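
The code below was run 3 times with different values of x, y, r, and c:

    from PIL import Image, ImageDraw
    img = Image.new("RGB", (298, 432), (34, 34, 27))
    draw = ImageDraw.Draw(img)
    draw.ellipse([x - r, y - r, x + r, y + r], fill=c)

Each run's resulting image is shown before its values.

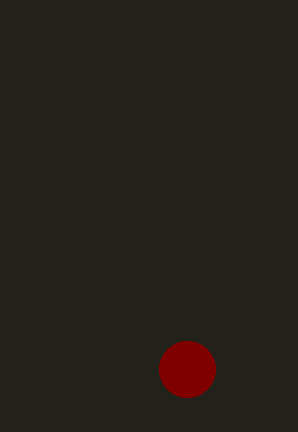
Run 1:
x = 187, y = 369, r = 28, c = 'maroon'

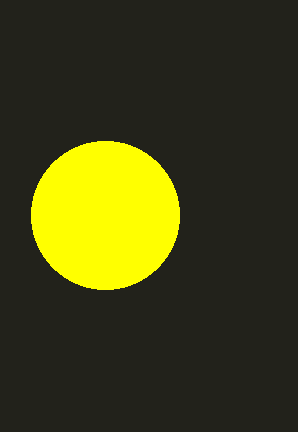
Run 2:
x = 105; y = 215; r = 74; c = 'yellow'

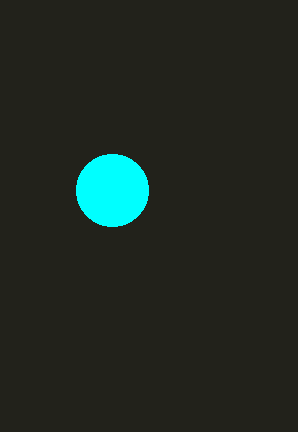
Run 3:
x = 112; y = 190; r = 36; c = 'cyan'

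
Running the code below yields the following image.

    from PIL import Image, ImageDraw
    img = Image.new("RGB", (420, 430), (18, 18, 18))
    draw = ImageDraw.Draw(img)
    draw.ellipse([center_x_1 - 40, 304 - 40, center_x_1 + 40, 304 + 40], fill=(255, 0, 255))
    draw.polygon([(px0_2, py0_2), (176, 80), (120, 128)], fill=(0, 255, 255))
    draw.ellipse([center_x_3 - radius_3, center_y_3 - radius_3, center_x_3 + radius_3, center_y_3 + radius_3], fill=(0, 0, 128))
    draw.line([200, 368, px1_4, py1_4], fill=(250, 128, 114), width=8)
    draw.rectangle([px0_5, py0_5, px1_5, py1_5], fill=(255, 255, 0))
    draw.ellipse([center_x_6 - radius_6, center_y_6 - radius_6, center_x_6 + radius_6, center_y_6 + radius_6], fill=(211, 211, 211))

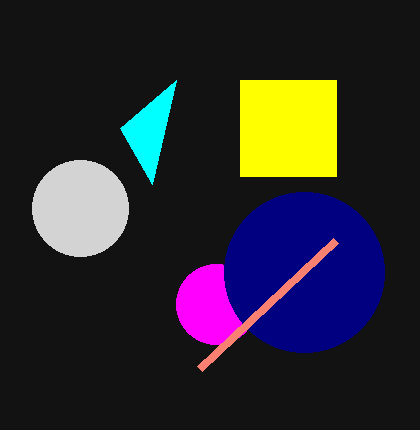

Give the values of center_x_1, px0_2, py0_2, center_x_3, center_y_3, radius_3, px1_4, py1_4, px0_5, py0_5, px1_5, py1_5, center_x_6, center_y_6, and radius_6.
center_x_1 = 216; px0_2 = 152; py0_2 = 184; center_x_3 = 304; center_y_3 = 272; radius_3 = 80; px1_4 = 336; py1_4 = 240; px0_5 = 240; py0_5 = 80; px1_5 = 336; py1_5 = 176; center_x_6 = 80; center_y_6 = 208; radius_6 = 48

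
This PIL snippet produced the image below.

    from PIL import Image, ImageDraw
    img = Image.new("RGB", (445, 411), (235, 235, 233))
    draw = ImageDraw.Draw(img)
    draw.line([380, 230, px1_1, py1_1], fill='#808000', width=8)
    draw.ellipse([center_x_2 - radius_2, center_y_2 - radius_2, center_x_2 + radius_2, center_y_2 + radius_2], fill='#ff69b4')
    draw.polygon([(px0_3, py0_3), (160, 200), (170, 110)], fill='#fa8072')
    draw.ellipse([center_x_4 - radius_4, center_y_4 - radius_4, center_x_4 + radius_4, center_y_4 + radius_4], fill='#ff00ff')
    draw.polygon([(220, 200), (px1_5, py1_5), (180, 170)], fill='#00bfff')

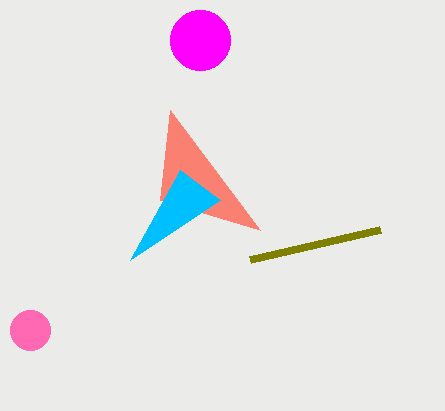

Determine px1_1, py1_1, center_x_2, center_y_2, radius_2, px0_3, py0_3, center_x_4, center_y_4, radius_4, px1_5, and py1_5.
px1_1 = 250
py1_1 = 260
center_x_2 = 30
center_y_2 = 330
radius_2 = 20
px0_3 = 260
py0_3 = 230
center_x_4 = 200
center_y_4 = 40
radius_4 = 30
px1_5 = 130
py1_5 = 260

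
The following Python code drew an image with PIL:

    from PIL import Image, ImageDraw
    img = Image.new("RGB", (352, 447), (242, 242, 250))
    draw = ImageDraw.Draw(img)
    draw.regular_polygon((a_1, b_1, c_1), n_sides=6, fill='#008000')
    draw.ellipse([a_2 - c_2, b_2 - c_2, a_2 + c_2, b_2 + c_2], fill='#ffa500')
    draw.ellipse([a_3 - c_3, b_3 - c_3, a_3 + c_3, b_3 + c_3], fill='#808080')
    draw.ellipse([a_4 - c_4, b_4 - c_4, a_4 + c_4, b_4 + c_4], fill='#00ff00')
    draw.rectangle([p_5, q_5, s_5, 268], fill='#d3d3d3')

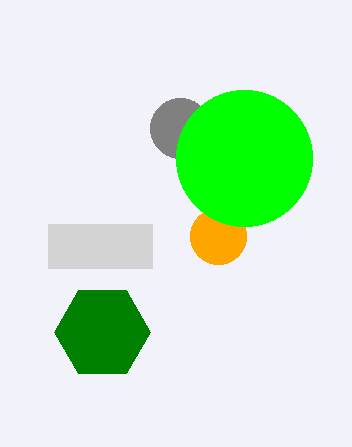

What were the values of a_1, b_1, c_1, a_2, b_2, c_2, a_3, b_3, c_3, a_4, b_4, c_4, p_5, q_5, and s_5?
a_1 = 102; b_1 = 332; c_1 = 48; a_2 = 218; b_2 = 236; c_2 = 28; a_3 = 180; b_3 = 128; c_3 = 30; a_4 = 244; b_4 = 158; c_4 = 68; p_5 = 48; q_5 = 224; s_5 = 152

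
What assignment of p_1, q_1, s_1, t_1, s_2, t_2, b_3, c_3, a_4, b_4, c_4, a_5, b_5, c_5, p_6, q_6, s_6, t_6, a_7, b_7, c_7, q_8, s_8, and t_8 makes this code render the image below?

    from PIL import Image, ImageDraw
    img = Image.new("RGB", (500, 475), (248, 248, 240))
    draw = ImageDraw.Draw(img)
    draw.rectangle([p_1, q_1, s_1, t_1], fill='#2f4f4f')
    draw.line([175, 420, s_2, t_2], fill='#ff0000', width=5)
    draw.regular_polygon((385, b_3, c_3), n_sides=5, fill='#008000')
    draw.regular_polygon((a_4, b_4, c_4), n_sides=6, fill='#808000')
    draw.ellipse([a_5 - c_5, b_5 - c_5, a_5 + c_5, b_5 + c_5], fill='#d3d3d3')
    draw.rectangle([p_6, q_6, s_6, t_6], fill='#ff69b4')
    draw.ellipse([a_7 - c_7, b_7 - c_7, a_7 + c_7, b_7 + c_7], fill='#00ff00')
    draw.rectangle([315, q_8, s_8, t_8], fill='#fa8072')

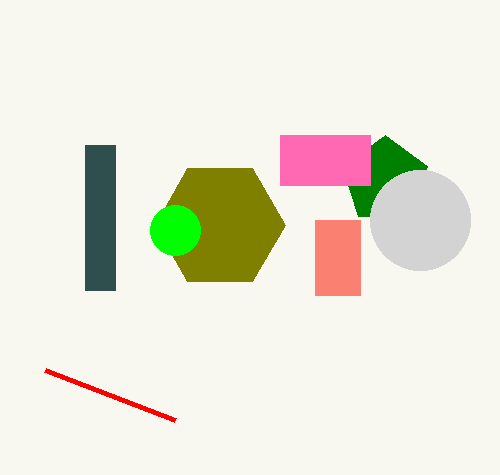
p_1 = 85; q_1 = 145; s_1 = 115; t_1 = 290; s_2 = 45; t_2 = 370; b_3 = 180; c_3 = 45; a_4 = 220; b_4 = 225; c_4 = 65; a_5 = 420; b_5 = 220; c_5 = 50; p_6 = 280; q_6 = 135; s_6 = 370; t_6 = 185; a_7 = 175; b_7 = 230; c_7 = 25; q_8 = 220; s_8 = 360; t_8 = 295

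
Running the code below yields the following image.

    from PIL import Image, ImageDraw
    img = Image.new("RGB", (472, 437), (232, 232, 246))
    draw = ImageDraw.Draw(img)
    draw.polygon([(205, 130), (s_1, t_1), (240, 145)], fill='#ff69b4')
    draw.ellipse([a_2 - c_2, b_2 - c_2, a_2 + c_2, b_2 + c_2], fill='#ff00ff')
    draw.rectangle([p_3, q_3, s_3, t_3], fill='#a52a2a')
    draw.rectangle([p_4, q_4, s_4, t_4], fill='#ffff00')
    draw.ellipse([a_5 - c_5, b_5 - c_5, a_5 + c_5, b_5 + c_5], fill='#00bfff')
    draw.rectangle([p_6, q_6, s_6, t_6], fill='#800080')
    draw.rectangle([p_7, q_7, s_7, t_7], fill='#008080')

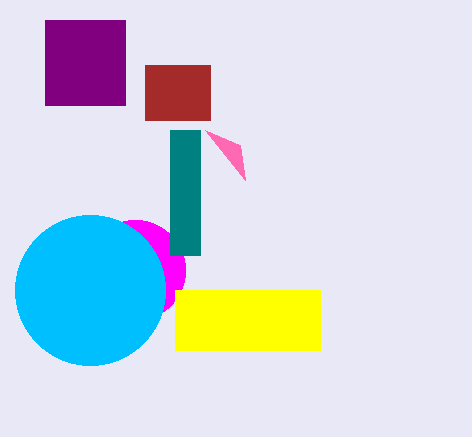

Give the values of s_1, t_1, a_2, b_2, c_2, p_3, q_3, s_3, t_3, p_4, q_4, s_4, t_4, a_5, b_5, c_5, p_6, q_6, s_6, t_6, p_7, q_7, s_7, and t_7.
s_1 = 245; t_1 = 180; a_2 = 135; b_2 = 270; c_2 = 50; p_3 = 145; q_3 = 65; s_3 = 210; t_3 = 120; p_4 = 175; q_4 = 290; s_4 = 320; t_4 = 350; a_5 = 90; b_5 = 290; c_5 = 75; p_6 = 45; q_6 = 20; s_6 = 125; t_6 = 105; p_7 = 170; q_7 = 130; s_7 = 200; t_7 = 255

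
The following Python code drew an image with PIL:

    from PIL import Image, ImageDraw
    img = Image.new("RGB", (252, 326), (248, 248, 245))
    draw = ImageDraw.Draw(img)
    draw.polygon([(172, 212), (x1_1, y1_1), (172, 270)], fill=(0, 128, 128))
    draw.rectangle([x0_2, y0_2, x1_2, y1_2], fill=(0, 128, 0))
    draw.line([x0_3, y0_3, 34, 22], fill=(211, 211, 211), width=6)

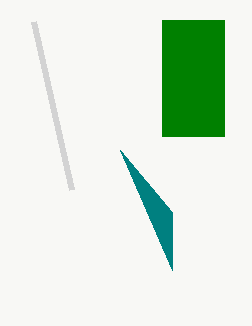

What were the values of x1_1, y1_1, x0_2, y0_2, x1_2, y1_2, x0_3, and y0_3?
x1_1 = 120, y1_1 = 150, x0_2 = 162, y0_2 = 20, x1_2 = 224, y1_2 = 136, x0_3 = 72, y0_3 = 190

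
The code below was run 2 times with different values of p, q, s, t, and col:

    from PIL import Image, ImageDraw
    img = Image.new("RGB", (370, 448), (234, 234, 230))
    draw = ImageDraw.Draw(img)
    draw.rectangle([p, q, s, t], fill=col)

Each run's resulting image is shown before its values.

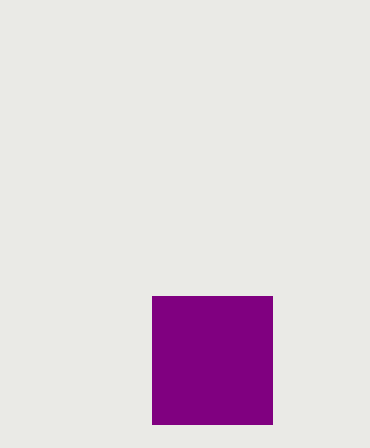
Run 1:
p = 152; q = 296; s = 272; t = 424; col = 'purple'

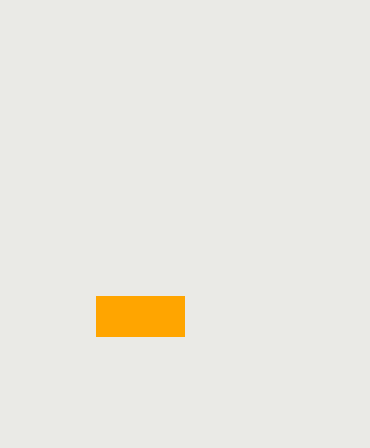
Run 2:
p = 96
q = 296
s = 184
t = 336
col = 'orange'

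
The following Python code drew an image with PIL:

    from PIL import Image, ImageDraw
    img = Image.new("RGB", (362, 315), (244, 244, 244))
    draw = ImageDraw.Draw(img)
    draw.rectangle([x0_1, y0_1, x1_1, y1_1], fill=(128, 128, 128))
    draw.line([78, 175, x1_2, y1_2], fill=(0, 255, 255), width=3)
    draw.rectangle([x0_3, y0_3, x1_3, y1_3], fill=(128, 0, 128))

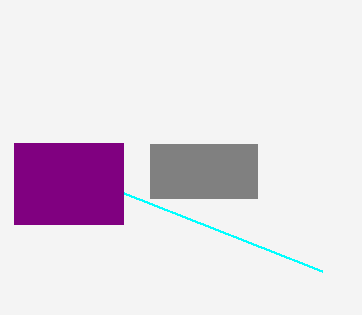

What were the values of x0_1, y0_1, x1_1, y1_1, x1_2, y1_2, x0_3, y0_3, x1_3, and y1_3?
x0_1 = 150; y0_1 = 144; x1_1 = 257; y1_1 = 198; x1_2 = 322; y1_2 = 271; x0_3 = 14; y0_3 = 143; x1_3 = 123; y1_3 = 224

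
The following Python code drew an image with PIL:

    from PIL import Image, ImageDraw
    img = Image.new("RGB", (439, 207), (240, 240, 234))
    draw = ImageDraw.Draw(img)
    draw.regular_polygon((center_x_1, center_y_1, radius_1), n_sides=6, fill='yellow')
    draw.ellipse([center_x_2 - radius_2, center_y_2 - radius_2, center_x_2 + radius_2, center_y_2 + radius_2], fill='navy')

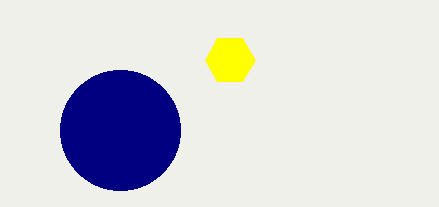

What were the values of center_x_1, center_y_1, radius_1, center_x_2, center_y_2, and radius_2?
center_x_1 = 230
center_y_1 = 60
radius_1 = 25
center_x_2 = 120
center_y_2 = 130
radius_2 = 60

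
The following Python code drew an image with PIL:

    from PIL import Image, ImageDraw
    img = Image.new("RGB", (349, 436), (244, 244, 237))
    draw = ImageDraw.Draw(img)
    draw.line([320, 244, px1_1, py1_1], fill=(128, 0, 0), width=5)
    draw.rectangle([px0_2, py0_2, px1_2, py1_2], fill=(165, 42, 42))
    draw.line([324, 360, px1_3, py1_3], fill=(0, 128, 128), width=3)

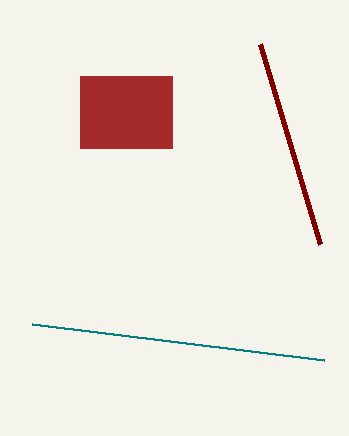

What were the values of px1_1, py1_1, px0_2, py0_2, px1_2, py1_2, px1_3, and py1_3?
px1_1 = 260
py1_1 = 44
px0_2 = 80
py0_2 = 76
px1_2 = 172
py1_2 = 148
px1_3 = 32
py1_3 = 324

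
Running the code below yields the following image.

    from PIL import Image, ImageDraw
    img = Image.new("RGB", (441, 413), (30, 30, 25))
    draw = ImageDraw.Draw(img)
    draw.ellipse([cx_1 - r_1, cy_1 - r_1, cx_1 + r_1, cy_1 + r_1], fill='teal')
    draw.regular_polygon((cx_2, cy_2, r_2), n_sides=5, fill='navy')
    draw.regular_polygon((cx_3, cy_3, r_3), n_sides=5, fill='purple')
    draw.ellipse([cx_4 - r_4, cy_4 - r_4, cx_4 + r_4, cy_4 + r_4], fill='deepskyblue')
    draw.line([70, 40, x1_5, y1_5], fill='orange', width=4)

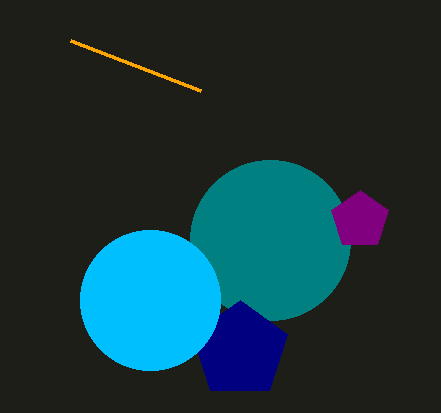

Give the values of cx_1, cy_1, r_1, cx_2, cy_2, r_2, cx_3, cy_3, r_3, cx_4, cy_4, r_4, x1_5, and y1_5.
cx_1 = 270
cy_1 = 240
r_1 = 80
cx_2 = 240
cy_2 = 350
r_2 = 50
cx_3 = 360
cy_3 = 220
r_3 = 30
cx_4 = 150
cy_4 = 300
r_4 = 70
x1_5 = 200
y1_5 = 90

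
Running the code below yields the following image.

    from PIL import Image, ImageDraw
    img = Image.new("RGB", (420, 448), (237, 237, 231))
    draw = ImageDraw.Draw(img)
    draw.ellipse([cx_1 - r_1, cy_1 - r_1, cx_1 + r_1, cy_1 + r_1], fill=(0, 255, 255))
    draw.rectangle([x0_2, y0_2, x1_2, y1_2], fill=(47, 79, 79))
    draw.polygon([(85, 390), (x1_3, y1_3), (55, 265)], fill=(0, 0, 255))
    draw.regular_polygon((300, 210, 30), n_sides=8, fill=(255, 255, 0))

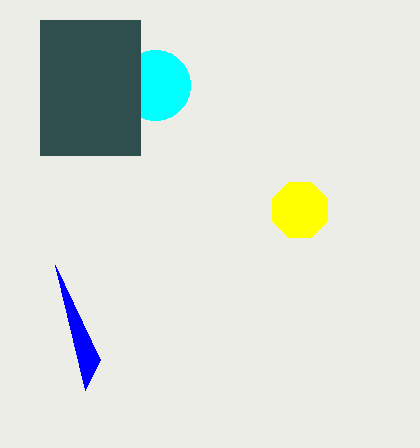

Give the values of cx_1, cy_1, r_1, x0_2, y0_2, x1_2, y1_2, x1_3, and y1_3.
cx_1 = 155
cy_1 = 85
r_1 = 35
x0_2 = 40
y0_2 = 20
x1_2 = 140
y1_2 = 155
x1_3 = 100
y1_3 = 360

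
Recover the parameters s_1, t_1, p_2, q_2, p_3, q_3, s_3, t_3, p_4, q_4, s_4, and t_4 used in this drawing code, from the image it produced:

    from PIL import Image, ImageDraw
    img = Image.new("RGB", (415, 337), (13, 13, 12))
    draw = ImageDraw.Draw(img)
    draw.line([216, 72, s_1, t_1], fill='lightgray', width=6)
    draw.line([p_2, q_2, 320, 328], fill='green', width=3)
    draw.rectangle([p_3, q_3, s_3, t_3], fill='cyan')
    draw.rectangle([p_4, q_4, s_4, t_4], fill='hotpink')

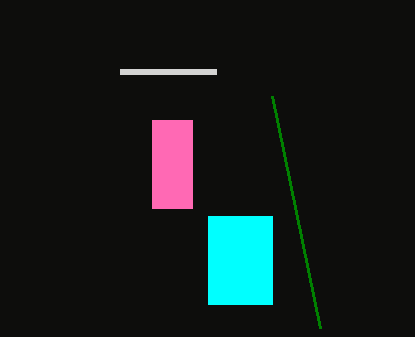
s_1 = 120
t_1 = 72
p_2 = 272
q_2 = 96
p_3 = 208
q_3 = 216
s_3 = 272
t_3 = 304
p_4 = 152
q_4 = 120
s_4 = 192
t_4 = 208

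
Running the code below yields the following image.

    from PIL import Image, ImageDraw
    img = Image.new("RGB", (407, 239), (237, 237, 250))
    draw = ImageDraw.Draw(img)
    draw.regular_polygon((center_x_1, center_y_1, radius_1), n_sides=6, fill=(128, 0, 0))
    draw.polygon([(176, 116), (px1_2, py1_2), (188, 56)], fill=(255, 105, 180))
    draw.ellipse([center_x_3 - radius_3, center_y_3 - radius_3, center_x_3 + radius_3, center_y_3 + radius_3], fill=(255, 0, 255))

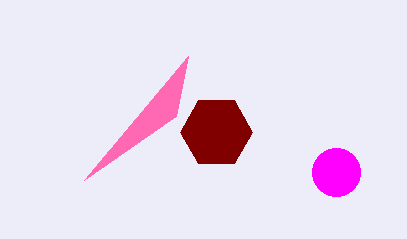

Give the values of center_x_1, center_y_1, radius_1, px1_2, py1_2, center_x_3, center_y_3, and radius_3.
center_x_1 = 216; center_y_1 = 132; radius_1 = 36; px1_2 = 84; py1_2 = 180; center_x_3 = 336; center_y_3 = 172; radius_3 = 24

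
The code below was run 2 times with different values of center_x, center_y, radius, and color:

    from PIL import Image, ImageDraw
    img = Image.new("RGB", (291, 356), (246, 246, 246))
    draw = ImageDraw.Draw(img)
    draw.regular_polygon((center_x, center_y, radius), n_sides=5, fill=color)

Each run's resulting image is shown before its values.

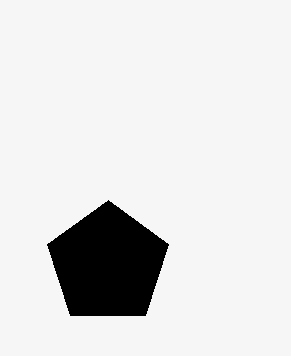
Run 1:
center_x = 108
center_y = 264
radius = 64
color = 'black'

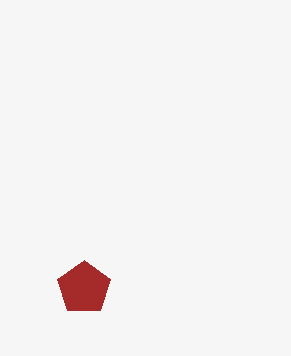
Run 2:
center_x = 84; center_y = 288; radius = 28; color = 'brown'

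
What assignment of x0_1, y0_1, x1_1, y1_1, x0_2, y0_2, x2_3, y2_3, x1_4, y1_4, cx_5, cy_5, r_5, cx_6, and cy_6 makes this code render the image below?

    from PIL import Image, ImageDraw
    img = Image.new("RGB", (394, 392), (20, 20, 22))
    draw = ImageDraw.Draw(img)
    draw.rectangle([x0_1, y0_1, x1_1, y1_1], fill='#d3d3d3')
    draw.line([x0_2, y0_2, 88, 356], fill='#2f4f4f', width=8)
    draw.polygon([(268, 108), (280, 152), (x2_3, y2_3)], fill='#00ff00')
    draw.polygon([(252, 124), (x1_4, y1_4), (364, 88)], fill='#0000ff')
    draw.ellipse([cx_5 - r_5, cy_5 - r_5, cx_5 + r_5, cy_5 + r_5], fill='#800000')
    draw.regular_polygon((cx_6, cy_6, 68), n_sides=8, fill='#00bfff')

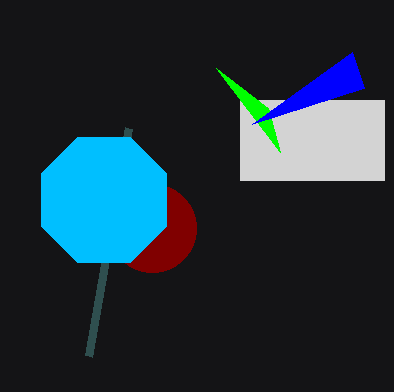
x0_1 = 240; y0_1 = 100; x1_1 = 384; y1_1 = 180; x0_2 = 128; y0_2 = 128; x2_3 = 216; y2_3 = 68; x1_4 = 352; y1_4 = 52; cx_5 = 152; cy_5 = 228; r_5 = 44; cx_6 = 104; cy_6 = 200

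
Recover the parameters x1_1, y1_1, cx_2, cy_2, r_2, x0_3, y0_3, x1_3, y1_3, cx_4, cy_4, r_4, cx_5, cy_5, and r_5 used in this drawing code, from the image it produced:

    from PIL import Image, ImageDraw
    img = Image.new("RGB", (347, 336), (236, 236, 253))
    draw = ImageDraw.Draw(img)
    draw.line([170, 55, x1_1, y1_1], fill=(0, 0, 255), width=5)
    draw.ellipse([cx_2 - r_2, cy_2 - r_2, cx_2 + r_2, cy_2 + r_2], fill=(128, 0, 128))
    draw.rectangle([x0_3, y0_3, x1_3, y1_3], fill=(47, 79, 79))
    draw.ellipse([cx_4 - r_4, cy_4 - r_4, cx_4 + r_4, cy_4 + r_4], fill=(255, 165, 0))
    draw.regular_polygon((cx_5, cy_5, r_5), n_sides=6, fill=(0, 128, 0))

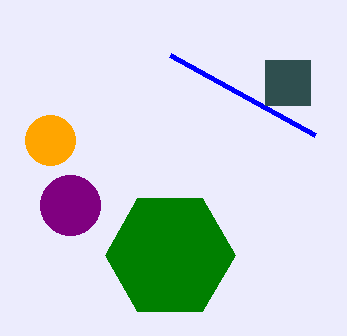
x1_1 = 315; y1_1 = 135; cx_2 = 70; cy_2 = 205; r_2 = 30; x0_3 = 265; y0_3 = 60; x1_3 = 310; y1_3 = 105; cx_4 = 50; cy_4 = 140; r_4 = 25; cx_5 = 170; cy_5 = 255; r_5 = 65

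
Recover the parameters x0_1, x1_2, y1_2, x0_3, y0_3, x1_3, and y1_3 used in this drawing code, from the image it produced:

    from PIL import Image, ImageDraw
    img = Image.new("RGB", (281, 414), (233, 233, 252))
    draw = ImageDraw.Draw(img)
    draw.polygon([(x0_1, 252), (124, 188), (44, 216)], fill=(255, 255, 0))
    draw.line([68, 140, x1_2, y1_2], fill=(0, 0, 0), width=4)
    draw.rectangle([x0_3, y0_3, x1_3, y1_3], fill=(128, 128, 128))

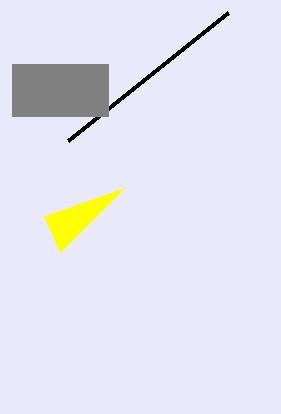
x0_1 = 60
x1_2 = 228
y1_2 = 12
x0_3 = 12
y0_3 = 64
x1_3 = 108
y1_3 = 116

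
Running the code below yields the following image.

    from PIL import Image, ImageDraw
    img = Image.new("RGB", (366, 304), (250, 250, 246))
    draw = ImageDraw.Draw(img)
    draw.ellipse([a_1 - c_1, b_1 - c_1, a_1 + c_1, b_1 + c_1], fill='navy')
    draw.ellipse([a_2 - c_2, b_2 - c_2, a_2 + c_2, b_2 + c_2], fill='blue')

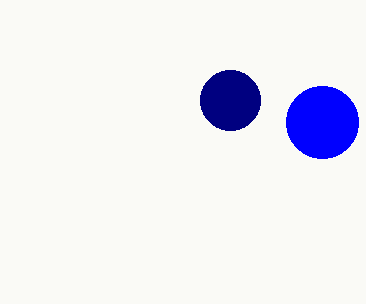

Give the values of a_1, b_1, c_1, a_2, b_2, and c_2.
a_1 = 230; b_1 = 100; c_1 = 30; a_2 = 322; b_2 = 122; c_2 = 36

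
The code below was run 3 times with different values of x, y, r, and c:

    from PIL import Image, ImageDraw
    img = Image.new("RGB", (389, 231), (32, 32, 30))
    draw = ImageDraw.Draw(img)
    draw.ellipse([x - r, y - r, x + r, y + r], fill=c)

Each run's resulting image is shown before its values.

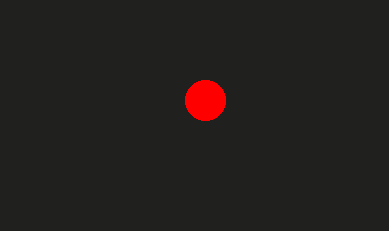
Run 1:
x = 205; y = 100; r = 20; c = 'red'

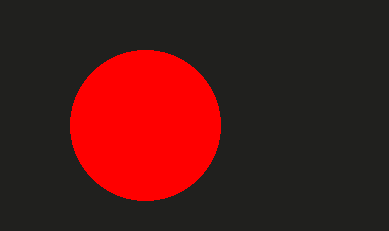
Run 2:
x = 145, y = 125, r = 75, c = 'red'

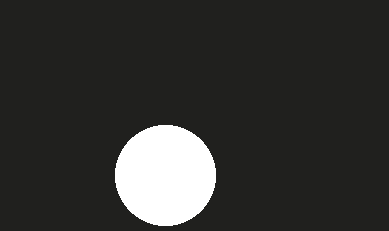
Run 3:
x = 165
y = 175
r = 50
c = 'white'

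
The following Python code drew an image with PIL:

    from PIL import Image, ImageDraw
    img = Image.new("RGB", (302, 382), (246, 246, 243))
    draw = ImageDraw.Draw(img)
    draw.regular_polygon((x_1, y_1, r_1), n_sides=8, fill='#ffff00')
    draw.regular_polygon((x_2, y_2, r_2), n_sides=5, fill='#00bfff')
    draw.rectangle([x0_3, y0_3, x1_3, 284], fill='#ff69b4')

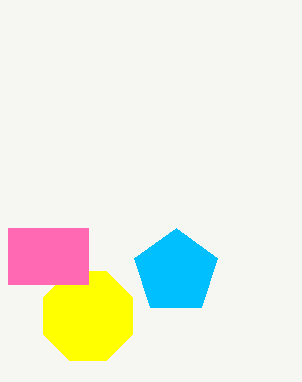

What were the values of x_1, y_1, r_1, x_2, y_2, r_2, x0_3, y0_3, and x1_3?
x_1 = 88; y_1 = 316; r_1 = 48; x_2 = 176; y_2 = 272; r_2 = 44; x0_3 = 8; y0_3 = 228; x1_3 = 88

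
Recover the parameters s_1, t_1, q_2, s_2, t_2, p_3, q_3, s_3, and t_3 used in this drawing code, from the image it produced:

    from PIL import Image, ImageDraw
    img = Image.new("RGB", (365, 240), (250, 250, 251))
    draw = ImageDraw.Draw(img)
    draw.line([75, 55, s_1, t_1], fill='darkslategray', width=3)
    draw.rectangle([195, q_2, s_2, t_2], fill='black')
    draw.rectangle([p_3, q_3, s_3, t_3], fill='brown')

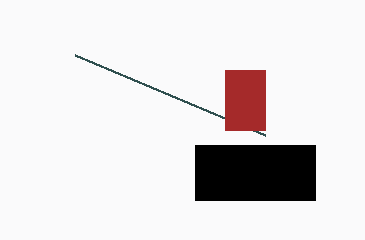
s_1 = 265
t_1 = 135
q_2 = 145
s_2 = 315
t_2 = 200
p_3 = 225
q_3 = 70
s_3 = 265
t_3 = 130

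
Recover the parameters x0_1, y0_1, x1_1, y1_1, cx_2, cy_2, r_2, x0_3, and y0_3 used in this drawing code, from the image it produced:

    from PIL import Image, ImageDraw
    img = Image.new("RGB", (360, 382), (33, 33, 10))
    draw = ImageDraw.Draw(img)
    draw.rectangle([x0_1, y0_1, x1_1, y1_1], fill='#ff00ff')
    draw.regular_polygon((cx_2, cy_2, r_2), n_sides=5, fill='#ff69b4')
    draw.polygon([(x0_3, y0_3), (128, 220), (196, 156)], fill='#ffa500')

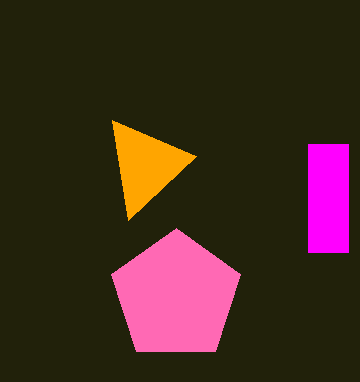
x0_1 = 308, y0_1 = 144, x1_1 = 348, y1_1 = 252, cx_2 = 176, cy_2 = 296, r_2 = 68, x0_3 = 112, y0_3 = 120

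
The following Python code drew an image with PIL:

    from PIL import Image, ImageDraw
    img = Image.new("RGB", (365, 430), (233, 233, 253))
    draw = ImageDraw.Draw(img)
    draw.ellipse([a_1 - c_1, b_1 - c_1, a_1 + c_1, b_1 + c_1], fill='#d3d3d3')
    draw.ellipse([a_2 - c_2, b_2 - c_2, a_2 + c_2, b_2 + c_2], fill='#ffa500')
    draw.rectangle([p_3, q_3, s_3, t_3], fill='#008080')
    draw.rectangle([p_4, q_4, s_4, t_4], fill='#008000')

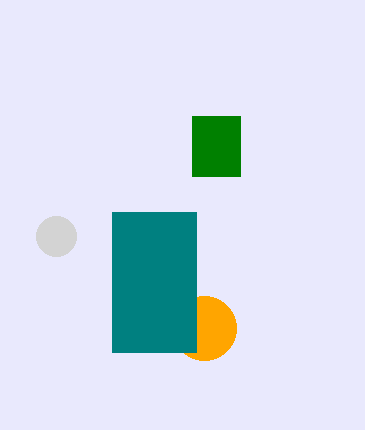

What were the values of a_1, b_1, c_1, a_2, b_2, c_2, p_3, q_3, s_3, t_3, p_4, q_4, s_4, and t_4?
a_1 = 56; b_1 = 236; c_1 = 20; a_2 = 204; b_2 = 328; c_2 = 32; p_3 = 112; q_3 = 212; s_3 = 196; t_3 = 352; p_4 = 192; q_4 = 116; s_4 = 240; t_4 = 176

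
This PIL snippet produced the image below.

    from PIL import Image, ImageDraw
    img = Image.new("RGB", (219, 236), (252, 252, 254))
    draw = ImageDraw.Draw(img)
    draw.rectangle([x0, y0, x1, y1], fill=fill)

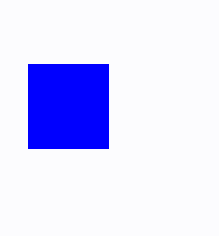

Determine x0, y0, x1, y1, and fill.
x0 = 28
y0 = 64
x1 = 108
y1 = 148
fill = 'blue'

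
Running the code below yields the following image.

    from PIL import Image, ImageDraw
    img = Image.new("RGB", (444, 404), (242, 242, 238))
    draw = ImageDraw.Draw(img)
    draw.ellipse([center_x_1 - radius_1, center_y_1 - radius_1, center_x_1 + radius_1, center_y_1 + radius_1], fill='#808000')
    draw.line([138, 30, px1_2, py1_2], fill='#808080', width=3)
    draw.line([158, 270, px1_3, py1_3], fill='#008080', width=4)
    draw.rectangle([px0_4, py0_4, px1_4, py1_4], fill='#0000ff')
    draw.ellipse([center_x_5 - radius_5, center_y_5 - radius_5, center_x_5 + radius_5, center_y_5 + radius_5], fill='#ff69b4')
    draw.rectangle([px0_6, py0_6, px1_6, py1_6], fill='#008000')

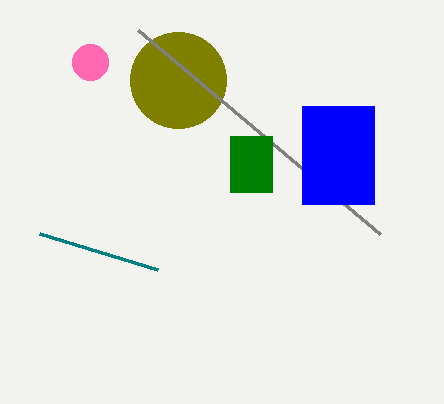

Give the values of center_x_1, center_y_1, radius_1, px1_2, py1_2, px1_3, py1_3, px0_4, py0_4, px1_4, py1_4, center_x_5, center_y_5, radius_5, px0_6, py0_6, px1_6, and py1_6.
center_x_1 = 178; center_y_1 = 80; radius_1 = 48; px1_2 = 380; py1_2 = 234; px1_3 = 40; py1_3 = 234; px0_4 = 302; py0_4 = 106; px1_4 = 374; py1_4 = 204; center_x_5 = 90; center_y_5 = 62; radius_5 = 18; px0_6 = 230; py0_6 = 136; px1_6 = 272; py1_6 = 192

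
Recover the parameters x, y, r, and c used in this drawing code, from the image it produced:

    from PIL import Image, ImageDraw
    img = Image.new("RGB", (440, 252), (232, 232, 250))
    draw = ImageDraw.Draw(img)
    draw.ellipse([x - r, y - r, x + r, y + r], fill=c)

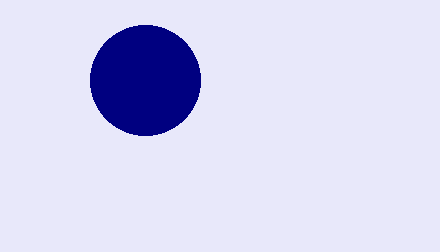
x = 145, y = 80, r = 55, c = 'navy'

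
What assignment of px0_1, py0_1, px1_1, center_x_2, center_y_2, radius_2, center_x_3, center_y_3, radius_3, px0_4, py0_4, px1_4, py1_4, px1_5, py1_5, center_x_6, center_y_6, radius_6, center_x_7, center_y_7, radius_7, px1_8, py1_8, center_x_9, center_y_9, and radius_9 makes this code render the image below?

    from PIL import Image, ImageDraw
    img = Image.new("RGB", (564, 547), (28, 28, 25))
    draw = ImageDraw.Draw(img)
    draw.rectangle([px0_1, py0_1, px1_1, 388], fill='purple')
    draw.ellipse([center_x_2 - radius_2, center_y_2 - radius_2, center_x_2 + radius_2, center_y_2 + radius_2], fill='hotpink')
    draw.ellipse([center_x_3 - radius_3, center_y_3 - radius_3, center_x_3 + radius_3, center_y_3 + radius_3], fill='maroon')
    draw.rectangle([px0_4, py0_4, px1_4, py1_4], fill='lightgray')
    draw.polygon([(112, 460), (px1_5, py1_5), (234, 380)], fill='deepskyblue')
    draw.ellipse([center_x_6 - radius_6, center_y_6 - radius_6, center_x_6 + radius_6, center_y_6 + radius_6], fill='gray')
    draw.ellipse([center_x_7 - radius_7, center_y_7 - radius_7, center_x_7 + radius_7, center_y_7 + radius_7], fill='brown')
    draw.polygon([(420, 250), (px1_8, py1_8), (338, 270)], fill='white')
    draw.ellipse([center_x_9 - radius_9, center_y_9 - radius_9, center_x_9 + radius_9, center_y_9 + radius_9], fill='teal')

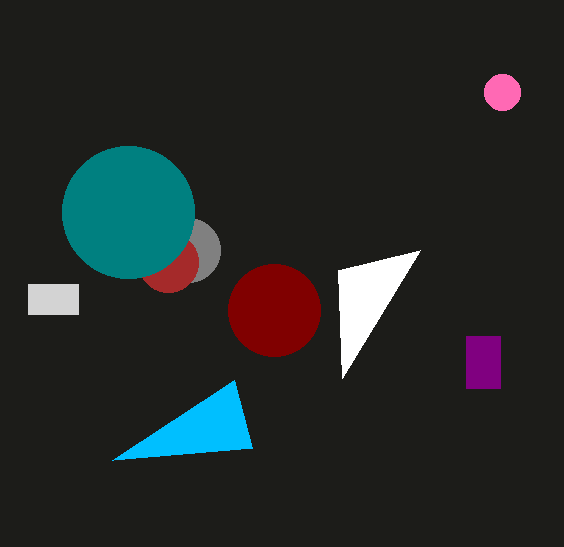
px0_1 = 466
py0_1 = 336
px1_1 = 500
center_x_2 = 502
center_y_2 = 92
radius_2 = 18
center_x_3 = 274
center_y_3 = 310
radius_3 = 46
px0_4 = 28
py0_4 = 284
px1_4 = 78
py1_4 = 314
px1_5 = 252
py1_5 = 448
center_x_6 = 188
center_y_6 = 250
radius_6 = 32
center_x_7 = 168
center_y_7 = 262
radius_7 = 30
px1_8 = 342
py1_8 = 378
center_x_9 = 128
center_y_9 = 212
radius_9 = 66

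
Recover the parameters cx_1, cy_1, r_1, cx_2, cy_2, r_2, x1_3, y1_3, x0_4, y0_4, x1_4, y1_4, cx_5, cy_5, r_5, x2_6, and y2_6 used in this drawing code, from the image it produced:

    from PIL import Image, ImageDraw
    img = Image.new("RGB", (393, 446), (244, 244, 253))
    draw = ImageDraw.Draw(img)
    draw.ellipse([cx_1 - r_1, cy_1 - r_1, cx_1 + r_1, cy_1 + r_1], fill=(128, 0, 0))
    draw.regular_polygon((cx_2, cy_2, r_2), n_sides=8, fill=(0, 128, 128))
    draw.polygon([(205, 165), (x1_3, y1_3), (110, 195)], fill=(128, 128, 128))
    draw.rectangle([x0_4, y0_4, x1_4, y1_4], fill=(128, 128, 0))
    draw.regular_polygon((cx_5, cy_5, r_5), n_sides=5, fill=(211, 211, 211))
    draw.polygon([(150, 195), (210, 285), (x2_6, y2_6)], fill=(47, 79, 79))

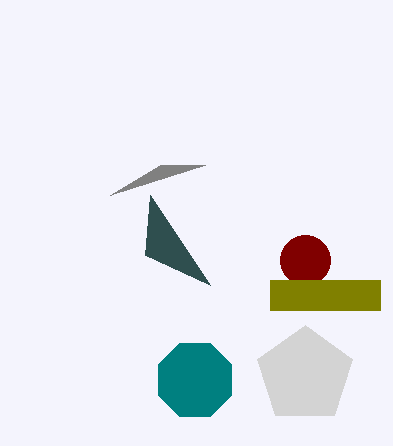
cx_1 = 305; cy_1 = 260; r_1 = 25; cx_2 = 195; cy_2 = 380; r_2 = 40; x1_3 = 160; y1_3 = 165; x0_4 = 270; y0_4 = 280; x1_4 = 380; y1_4 = 310; cx_5 = 305; cy_5 = 375; r_5 = 50; x2_6 = 145; y2_6 = 255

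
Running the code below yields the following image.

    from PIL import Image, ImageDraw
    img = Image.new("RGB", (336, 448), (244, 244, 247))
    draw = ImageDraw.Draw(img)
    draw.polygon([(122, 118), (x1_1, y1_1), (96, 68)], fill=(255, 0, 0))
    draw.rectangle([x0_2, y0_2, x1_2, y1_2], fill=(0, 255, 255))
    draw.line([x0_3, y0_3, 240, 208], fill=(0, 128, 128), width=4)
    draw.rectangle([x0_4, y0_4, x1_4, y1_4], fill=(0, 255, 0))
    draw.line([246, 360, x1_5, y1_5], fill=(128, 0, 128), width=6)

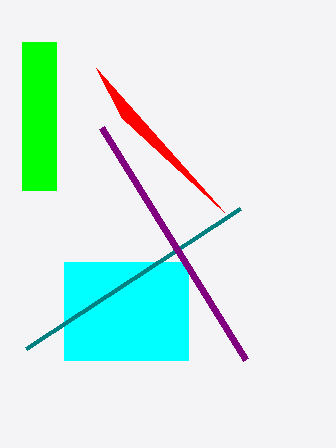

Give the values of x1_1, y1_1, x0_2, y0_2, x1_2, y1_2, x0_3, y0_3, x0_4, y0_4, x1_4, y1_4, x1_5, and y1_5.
x1_1 = 224; y1_1 = 212; x0_2 = 64; y0_2 = 262; x1_2 = 188; y1_2 = 360; x0_3 = 26; y0_3 = 348; x0_4 = 22; y0_4 = 42; x1_4 = 56; y1_4 = 190; x1_5 = 102; y1_5 = 128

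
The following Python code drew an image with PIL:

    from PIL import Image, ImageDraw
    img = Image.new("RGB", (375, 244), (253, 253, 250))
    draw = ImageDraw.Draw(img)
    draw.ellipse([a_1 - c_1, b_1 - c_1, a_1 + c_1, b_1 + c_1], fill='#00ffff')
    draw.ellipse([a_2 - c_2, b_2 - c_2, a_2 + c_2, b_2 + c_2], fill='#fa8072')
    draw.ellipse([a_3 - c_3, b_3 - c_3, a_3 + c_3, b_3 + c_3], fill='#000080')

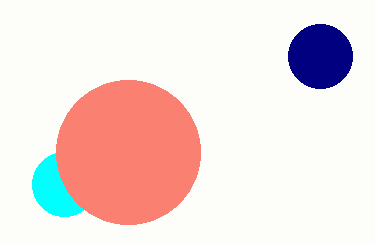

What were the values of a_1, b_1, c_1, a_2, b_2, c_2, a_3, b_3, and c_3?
a_1 = 64, b_1 = 184, c_1 = 32, a_2 = 128, b_2 = 152, c_2 = 72, a_3 = 320, b_3 = 56, c_3 = 32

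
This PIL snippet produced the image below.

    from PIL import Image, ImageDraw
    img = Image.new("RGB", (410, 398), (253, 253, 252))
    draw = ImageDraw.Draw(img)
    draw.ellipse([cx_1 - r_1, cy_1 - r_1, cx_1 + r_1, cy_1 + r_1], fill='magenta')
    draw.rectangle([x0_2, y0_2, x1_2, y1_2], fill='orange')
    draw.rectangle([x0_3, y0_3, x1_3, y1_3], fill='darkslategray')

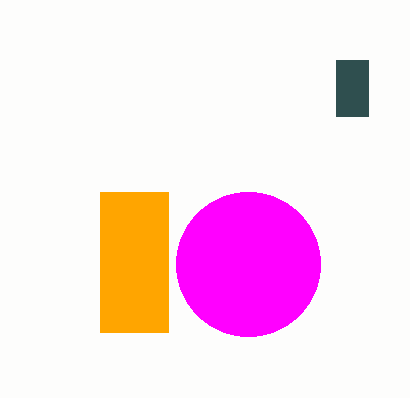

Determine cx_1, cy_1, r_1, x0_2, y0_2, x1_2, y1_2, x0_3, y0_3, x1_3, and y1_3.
cx_1 = 248, cy_1 = 264, r_1 = 72, x0_2 = 100, y0_2 = 192, x1_2 = 168, y1_2 = 332, x0_3 = 336, y0_3 = 60, x1_3 = 368, y1_3 = 116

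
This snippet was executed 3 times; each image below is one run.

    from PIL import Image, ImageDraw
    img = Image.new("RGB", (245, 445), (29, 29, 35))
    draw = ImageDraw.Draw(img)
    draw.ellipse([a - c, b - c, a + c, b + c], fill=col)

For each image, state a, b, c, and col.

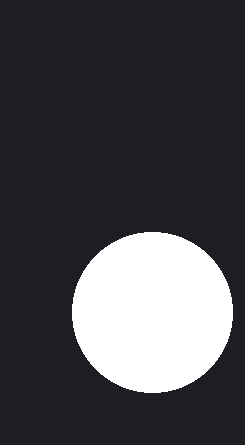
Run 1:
a = 152; b = 312; c = 80; col = 'white'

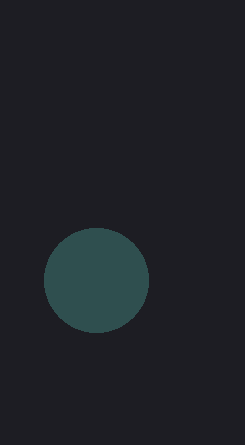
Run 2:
a = 96
b = 280
c = 52
col = 'darkslategray'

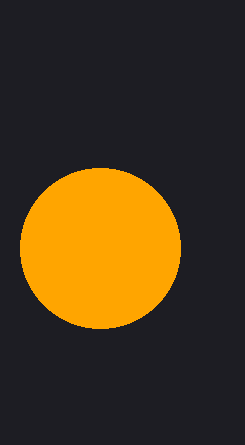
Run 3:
a = 100; b = 248; c = 80; col = 'orange'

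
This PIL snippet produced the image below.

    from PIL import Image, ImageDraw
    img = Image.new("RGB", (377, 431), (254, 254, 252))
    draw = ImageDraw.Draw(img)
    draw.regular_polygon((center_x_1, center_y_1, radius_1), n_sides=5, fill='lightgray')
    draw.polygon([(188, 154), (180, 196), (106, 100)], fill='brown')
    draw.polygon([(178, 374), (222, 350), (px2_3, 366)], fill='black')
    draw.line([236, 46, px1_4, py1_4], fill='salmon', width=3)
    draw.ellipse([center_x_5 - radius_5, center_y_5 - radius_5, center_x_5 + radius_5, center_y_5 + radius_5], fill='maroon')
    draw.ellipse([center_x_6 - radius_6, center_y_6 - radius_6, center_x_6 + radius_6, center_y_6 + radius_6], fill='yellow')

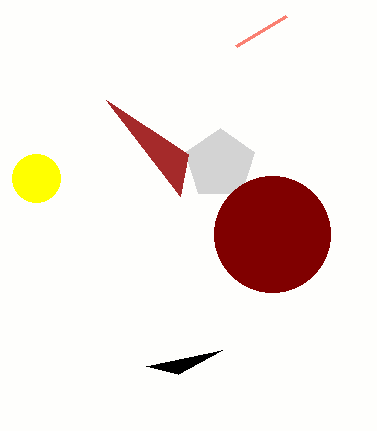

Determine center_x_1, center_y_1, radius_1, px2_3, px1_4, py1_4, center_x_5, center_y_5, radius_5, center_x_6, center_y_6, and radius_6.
center_x_1 = 220
center_y_1 = 164
radius_1 = 36
px2_3 = 146
px1_4 = 286
py1_4 = 16
center_x_5 = 272
center_y_5 = 234
radius_5 = 58
center_x_6 = 36
center_y_6 = 178
radius_6 = 24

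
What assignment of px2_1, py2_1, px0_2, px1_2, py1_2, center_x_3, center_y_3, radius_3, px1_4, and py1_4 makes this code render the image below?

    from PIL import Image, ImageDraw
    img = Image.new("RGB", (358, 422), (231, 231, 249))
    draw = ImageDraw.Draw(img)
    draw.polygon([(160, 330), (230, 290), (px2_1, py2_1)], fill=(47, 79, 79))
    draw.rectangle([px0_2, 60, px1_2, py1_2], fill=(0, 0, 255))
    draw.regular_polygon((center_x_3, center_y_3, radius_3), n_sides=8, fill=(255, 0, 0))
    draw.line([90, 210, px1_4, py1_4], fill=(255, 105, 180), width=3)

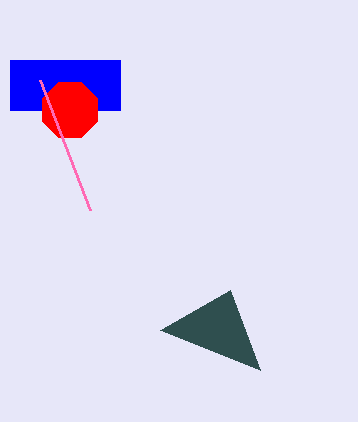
px2_1 = 260; py2_1 = 370; px0_2 = 10; px1_2 = 120; py1_2 = 110; center_x_3 = 70; center_y_3 = 110; radius_3 = 30; px1_4 = 40; py1_4 = 80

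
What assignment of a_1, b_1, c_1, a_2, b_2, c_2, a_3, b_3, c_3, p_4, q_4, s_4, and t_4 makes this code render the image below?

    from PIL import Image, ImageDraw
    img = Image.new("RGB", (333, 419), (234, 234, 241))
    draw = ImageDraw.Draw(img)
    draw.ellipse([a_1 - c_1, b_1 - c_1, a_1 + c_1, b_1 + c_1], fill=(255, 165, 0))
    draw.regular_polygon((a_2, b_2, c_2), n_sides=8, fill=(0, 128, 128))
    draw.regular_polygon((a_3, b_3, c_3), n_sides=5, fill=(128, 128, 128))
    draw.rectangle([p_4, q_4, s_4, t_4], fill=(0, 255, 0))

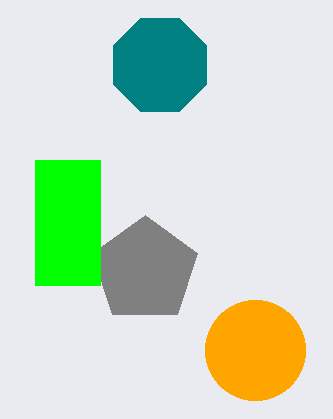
a_1 = 255
b_1 = 350
c_1 = 50
a_2 = 160
b_2 = 65
c_2 = 50
a_3 = 145
b_3 = 270
c_3 = 55
p_4 = 35
q_4 = 160
s_4 = 100
t_4 = 285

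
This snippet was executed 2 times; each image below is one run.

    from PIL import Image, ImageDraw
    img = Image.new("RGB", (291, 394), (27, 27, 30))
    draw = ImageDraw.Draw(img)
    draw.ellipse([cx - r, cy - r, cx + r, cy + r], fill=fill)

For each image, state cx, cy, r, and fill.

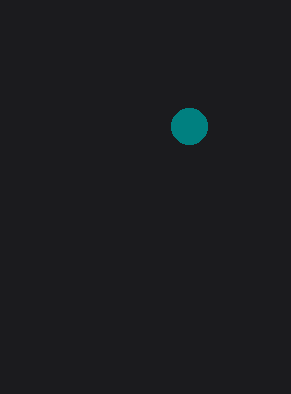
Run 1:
cx = 189; cy = 126; r = 18; fill = 'teal'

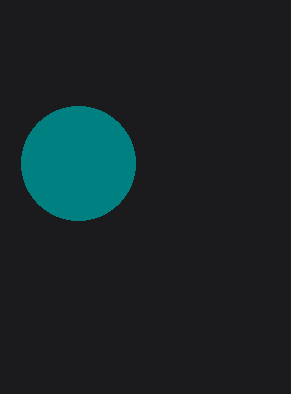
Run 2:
cx = 78; cy = 163; r = 57; fill = 'teal'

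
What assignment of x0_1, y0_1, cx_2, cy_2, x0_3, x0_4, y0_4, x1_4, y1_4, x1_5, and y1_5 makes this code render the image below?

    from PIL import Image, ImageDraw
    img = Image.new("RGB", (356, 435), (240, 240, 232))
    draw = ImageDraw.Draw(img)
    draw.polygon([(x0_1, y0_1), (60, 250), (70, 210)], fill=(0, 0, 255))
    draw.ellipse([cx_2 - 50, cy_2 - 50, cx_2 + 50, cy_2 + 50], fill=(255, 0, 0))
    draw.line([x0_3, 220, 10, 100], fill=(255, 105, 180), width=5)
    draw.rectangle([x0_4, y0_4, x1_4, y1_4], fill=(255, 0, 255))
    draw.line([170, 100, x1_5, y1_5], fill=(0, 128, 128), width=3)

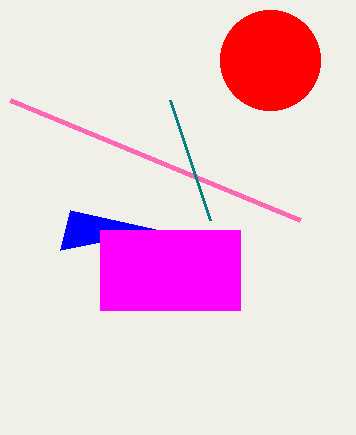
x0_1 = 160, y0_1 = 230, cx_2 = 270, cy_2 = 60, x0_3 = 300, x0_4 = 100, y0_4 = 230, x1_4 = 240, y1_4 = 310, x1_5 = 210, y1_5 = 220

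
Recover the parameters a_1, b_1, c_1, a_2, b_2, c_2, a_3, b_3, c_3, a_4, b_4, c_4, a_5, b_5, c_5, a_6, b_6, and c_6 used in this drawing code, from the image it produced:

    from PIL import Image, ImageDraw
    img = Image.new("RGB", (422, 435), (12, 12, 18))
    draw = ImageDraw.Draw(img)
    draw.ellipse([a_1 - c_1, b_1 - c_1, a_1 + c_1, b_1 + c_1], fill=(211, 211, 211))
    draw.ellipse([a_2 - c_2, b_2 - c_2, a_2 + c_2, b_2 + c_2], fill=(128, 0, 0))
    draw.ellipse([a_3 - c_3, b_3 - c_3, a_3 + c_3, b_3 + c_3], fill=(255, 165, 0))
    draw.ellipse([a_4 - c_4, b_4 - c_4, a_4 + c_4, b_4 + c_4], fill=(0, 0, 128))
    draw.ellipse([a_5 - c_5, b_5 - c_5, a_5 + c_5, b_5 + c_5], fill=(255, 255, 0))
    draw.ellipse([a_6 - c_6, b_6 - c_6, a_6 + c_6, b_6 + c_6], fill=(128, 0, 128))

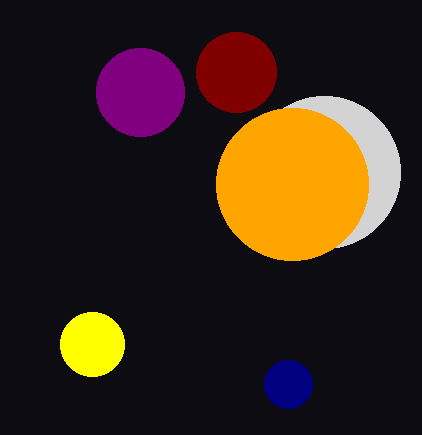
a_1 = 324; b_1 = 172; c_1 = 76; a_2 = 236; b_2 = 72; c_2 = 40; a_3 = 292; b_3 = 184; c_3 = 76; a_4 = 288; b_4 = 384; c_4 = 24; a_5 = 92; b_5 = 344; c_5 = 32; a_6 = 140; b_6 = 92; c_6 = 44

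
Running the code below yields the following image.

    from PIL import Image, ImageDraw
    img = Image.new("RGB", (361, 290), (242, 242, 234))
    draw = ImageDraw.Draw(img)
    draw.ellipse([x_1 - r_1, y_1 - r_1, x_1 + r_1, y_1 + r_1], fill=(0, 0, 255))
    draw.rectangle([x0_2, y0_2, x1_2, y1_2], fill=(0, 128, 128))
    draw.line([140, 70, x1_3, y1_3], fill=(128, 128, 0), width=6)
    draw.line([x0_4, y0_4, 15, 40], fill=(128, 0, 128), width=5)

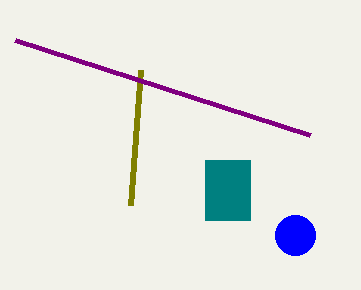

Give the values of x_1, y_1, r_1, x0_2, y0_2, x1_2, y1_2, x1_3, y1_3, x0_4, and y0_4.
x_1 = 295, y_1 = 235, r_1 = 20, x0_2 = 205, y0_2 = 160, x1_2 = 250, y1_2 = 220, x1_3 = 130, y1_3 = 205, x0_4 = 310, y0_4 = 135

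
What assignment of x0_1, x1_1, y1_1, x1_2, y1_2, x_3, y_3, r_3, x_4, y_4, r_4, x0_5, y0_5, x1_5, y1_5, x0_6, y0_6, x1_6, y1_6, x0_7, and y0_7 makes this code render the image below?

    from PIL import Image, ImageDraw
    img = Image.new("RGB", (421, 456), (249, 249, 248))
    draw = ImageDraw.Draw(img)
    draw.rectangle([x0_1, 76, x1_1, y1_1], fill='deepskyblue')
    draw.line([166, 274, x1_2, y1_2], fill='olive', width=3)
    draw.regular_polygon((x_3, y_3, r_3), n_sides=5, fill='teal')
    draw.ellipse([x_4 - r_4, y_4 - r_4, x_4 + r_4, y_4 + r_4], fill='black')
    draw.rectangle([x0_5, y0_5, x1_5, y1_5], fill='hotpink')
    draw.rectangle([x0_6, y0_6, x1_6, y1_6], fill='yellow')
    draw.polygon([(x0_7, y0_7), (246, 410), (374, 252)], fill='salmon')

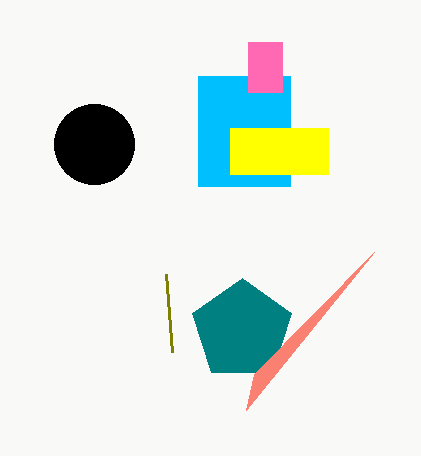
x0_1 = 198, x1_1 = 290, y1_1 = 186, x1_2 = 172, y1_2 = 352, x_3 = 242, y_3 = 330, r_3 = 52, x_4 = 94, y_4 = 144, r_4 = 40, x0_5 = 248, y0_5 = 42, x1_5 = 282, y1_5 = 92, x0_6 = 230, y0_6 = 128, x1_6 = 328, y1_6 = 174, x0_7 = 254, y0_7 = 374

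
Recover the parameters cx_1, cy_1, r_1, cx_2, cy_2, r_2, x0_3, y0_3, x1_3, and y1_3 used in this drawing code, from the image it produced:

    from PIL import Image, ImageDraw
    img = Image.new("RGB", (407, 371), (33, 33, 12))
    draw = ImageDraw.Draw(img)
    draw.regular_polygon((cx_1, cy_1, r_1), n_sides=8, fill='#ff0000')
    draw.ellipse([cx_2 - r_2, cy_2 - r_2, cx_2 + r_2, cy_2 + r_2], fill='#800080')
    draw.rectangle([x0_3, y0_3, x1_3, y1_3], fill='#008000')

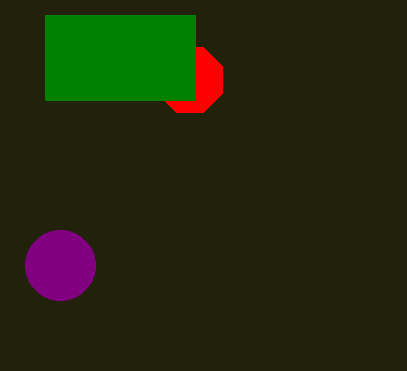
cx_1 = 190, cy_1 = 80, r_1 = 35, cx_2 = 60, cy_2 = 265, r_2 = 35, x0_3 = 45, y0_3 = 15, x1_3 = 195, y1_3 = 100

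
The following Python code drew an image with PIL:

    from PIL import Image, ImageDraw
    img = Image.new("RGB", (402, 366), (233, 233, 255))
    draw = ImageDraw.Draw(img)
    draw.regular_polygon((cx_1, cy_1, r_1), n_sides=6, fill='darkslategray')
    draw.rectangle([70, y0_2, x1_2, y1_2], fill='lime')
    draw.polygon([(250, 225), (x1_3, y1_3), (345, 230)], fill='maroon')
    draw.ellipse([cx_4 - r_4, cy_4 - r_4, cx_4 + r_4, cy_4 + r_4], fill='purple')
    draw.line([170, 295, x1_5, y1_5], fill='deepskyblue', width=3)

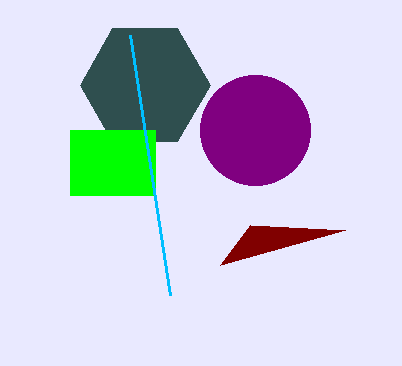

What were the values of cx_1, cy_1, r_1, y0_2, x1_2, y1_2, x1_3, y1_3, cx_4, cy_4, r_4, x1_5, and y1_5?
cx_1 = 145
cy_1 = 85
r_1 = 65
y0_2 = 130
x1_2 = 155
y1_2 = 195
x1_3 = 220
y1_3 = 265
cx_4 = 255
cy_4 = 130
r_4 = 55
x1_5 = 130
y1_5 = 35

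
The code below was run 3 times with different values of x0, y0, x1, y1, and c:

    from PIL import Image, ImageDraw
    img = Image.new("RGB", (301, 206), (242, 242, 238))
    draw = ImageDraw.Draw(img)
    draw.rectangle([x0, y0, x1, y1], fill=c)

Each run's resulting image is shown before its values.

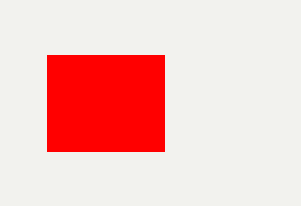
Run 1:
x0 = 47, y0 = 55, x1 = 164, y1 = 151, c = 'red'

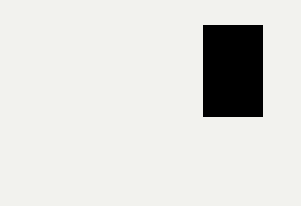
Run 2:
x0 = 203
y0 = 25
x1 = 262
y1 = 116
c = 'black'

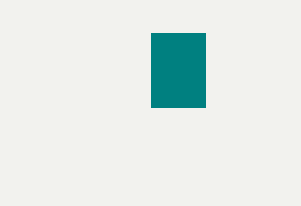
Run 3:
x0 = 151, y0 = 33, x1 = 205, y1 = 107, c = 'teal'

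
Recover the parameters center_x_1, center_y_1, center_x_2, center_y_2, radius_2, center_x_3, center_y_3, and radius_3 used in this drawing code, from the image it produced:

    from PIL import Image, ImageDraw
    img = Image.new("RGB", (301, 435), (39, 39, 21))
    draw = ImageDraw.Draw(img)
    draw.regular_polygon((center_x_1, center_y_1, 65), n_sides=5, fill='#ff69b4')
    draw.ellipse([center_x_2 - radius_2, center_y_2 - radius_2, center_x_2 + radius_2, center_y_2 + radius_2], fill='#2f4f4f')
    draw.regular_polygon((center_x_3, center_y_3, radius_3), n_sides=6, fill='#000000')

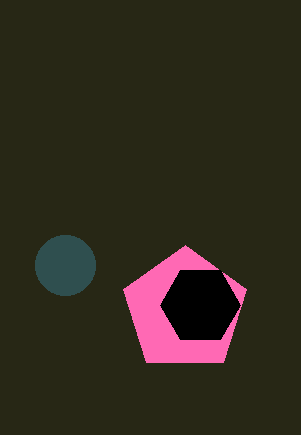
center_x_1 = 185; center_y_1 = 310; center_x_2 = 65; center_y_2 = 265; radius_2 = 30; center_x_3 = 200; center_y_3 = 305; radius_3 = 40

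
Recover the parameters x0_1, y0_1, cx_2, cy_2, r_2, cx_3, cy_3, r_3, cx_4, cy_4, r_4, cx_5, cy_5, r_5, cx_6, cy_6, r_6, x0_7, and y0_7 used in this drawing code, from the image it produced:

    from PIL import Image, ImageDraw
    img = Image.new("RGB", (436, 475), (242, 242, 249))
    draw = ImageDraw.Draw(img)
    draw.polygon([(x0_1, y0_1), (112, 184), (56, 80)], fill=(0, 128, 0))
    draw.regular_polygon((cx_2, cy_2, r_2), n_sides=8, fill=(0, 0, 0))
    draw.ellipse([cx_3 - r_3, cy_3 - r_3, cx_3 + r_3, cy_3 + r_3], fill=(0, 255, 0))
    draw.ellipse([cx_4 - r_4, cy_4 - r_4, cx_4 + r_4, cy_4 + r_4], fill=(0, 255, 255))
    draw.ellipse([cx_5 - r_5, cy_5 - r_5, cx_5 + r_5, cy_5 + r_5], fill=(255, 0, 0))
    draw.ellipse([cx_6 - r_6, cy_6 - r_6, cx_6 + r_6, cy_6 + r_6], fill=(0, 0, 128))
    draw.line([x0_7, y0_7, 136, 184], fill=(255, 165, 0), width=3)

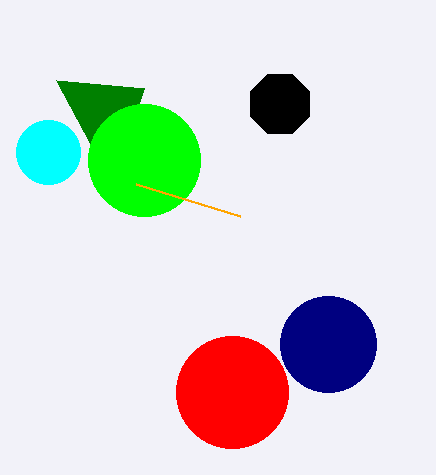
x0_1 = 144; y0_1 = 88; cx_2 = 280; cy_2 = 104; r_2 = 32; cx_3 = 144; cy_3 = 160; r_3 = 56; cx_4 = 48; cy_4 = 152; r_4 = 32; cx_5 = 232; cy_5 = 392; r_5 = 56; cx_6 = 328; cy_6 = 344; r_6 = 48; x0_7 = 240; y0_7 = 216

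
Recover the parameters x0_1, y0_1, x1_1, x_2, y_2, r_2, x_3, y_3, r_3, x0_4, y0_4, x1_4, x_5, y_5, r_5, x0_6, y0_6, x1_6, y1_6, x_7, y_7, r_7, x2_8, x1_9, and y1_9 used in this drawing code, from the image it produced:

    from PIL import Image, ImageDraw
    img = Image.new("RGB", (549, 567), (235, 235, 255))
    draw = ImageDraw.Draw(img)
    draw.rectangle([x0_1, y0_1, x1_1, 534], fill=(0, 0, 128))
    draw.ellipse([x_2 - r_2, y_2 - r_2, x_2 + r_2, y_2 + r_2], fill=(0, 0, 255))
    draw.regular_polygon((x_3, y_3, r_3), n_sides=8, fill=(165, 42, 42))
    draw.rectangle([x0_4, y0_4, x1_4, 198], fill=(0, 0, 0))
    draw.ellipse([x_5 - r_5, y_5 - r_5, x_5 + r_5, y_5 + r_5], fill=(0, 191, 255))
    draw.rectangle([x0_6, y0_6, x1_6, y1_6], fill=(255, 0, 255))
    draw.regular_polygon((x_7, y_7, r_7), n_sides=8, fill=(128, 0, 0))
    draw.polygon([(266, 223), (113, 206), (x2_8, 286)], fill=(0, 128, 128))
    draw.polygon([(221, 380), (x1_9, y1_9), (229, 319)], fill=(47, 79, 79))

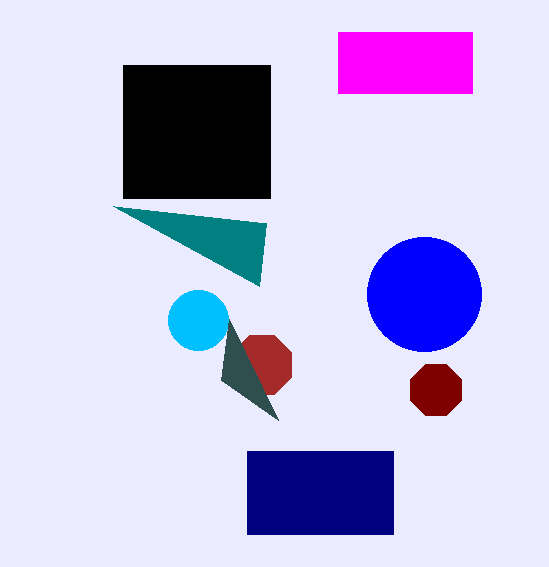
x0_1 = 247; y0_1 = 451; x1_1 = 393; x_2 = 424; y_2 = 294; r_2 = 57; x_3 = 262; y_3 = 365; r_3 = 32; x0_4 = 123; y0_4 = 65; x1_4 = 270; x_5 = 198; y_5 = 320; r_5 = 30; x0_6 = 338; y0_6 = 32; x1_6 = 472; y1_6 = 93; x_7 = 436; y_7 = 390; r_7 = 28; x2_8 = 259; x1_9 = 278; y1_9 = 420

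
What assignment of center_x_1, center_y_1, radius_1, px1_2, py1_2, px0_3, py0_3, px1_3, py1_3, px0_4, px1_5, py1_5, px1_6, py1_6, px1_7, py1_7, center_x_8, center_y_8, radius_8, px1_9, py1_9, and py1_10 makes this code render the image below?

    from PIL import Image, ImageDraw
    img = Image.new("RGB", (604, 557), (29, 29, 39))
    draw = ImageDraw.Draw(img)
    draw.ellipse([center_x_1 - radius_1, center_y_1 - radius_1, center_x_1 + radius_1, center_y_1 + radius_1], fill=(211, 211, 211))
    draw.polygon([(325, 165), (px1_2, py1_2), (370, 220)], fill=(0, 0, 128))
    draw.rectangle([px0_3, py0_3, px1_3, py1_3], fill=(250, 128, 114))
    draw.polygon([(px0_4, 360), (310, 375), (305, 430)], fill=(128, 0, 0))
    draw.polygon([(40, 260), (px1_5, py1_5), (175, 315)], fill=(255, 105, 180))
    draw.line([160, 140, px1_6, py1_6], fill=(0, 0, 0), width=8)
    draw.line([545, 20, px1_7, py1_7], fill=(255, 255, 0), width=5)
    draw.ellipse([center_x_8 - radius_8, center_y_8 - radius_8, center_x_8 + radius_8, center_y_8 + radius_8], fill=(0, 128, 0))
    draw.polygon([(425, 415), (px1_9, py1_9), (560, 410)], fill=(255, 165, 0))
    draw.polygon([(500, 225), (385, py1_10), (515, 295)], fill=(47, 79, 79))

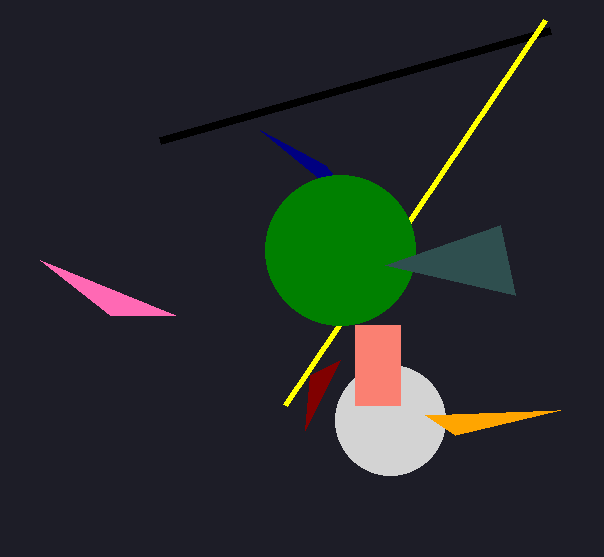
center_x_1 = 390; center_y_1 = 420; radius_1 = 55; px1_2 = 260; py1_2 = 130; px0_3 = 355; py0_3 = 325; px1_3 = 400; py1_3 = 405; px0_4 = 340; px1_5 = 110; py1_5 = 315; px1_6 = 550; py1_6 = 30; px1_7 = 285; py1_7 = 405; center_x_8 = 340; center_y_8 = 250; radius_8 = 75; px1_9 = 455; py1_9 = 435; py1_10 = 265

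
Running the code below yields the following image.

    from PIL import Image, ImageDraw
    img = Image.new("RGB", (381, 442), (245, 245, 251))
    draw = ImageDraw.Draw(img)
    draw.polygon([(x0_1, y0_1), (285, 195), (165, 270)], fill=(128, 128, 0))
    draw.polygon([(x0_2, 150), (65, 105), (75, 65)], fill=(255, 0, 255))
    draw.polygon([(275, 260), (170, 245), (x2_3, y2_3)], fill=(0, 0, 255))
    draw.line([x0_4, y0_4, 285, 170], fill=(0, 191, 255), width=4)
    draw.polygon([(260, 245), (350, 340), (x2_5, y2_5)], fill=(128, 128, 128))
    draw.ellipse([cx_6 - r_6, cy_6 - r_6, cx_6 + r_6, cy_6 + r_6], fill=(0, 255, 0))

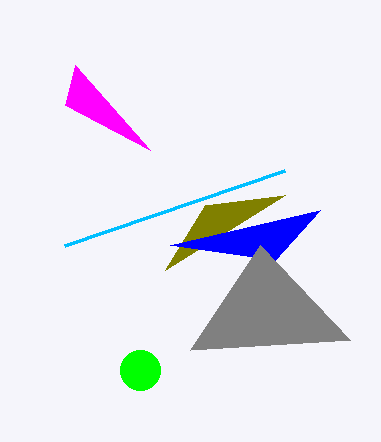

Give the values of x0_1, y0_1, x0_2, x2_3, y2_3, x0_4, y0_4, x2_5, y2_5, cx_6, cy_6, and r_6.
x0_1 = 205, y0_1 = 205, x0_2 = 150, x2_3 = 320, y2_3 = 210, x0_4 = 65, y0_4 = 245, x2_5 = 190, y2_5 = 350, cx_6 = 140, cy_6 = 370, r_6 = 20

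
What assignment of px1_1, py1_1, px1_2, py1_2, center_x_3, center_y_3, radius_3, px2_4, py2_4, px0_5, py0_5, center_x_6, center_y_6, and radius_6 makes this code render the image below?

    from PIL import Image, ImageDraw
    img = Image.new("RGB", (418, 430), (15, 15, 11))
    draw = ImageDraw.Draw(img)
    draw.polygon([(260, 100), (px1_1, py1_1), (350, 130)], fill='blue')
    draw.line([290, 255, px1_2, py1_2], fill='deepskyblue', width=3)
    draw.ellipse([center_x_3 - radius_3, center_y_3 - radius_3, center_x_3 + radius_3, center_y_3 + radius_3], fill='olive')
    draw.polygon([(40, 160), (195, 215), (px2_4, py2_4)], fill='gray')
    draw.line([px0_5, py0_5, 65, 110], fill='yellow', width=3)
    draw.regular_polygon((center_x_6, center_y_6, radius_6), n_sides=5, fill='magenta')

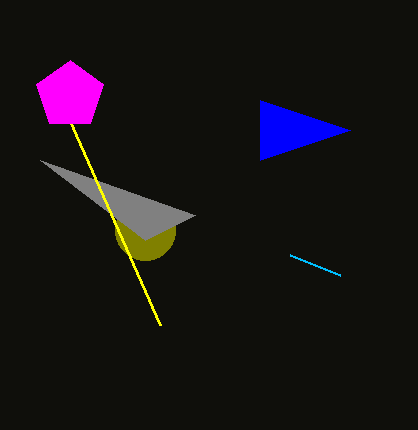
px1_1 = 260
py1_1 = 160
px1_2 = 340
py1_2 = 275
center_x_3 = 145
center_y_3 = 230
radius_3 = 30
px2_4 = 145
py2_4 = 240
px0_5 = 160
py0_5 = 325
center_x_6 = 70
center_y_6 = 95
radius_6 = 35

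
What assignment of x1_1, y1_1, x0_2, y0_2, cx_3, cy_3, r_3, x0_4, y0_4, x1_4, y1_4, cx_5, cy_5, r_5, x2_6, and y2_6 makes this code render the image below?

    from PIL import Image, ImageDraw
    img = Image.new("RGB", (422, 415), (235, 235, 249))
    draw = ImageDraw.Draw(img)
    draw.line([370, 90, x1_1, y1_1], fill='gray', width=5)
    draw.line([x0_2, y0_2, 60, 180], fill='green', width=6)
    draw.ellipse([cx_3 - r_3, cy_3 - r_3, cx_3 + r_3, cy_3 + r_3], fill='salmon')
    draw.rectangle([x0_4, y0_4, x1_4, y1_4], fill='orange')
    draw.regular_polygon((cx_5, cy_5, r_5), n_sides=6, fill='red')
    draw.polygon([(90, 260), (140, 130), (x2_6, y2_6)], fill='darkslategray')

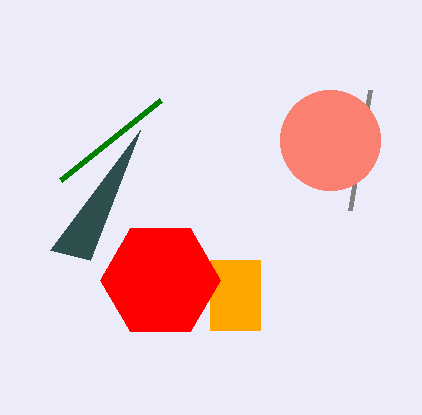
x1_1 = 350, y1_1 = 210, x0_2 = 160, y0_2 = 100, cx_3 = 330, cy_3 = 140, r_3 = 50, x0_4 = 210, y0_4 = 260, x1_4 = 260, y1_4 = 330, cx_5 = 160, cy_5 = 280, r_5 = 60, x2_6 = 50, y2_6 = 250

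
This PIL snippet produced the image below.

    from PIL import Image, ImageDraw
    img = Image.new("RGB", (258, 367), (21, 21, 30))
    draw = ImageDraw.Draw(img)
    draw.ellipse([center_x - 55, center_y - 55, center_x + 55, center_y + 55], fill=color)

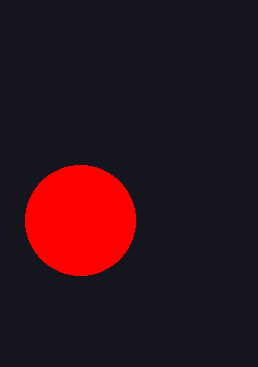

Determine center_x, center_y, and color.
center_x = 80
center_y = 220
color = 'red'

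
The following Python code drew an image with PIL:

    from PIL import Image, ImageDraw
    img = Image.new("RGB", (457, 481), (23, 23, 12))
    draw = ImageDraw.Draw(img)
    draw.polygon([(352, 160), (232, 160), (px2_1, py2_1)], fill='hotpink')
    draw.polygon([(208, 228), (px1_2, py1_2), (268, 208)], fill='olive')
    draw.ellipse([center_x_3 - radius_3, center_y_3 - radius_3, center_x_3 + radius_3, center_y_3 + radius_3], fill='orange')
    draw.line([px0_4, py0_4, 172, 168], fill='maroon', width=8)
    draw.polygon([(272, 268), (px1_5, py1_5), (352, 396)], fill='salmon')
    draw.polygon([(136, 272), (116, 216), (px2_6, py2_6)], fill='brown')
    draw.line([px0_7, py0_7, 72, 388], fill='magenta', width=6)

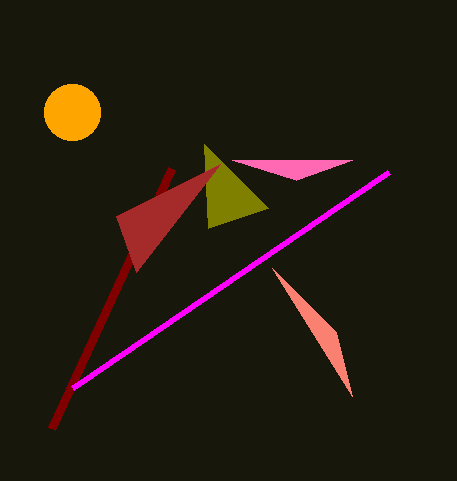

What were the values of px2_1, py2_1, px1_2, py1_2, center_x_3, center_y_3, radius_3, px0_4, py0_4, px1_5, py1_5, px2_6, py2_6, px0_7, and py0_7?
px2_1 = 296, py2_1 = 180, px1_2 = 204, py1_2 = 144, center_x_3 = 72, center_y_3 = 112, radius_3 = 28, px0_4 = 52, py0_4 = 428, px1_5 = 336, py1_5 = 332, px2_6 = 220, py2_6 = 164, px0_7 = 388, py0_7 = 172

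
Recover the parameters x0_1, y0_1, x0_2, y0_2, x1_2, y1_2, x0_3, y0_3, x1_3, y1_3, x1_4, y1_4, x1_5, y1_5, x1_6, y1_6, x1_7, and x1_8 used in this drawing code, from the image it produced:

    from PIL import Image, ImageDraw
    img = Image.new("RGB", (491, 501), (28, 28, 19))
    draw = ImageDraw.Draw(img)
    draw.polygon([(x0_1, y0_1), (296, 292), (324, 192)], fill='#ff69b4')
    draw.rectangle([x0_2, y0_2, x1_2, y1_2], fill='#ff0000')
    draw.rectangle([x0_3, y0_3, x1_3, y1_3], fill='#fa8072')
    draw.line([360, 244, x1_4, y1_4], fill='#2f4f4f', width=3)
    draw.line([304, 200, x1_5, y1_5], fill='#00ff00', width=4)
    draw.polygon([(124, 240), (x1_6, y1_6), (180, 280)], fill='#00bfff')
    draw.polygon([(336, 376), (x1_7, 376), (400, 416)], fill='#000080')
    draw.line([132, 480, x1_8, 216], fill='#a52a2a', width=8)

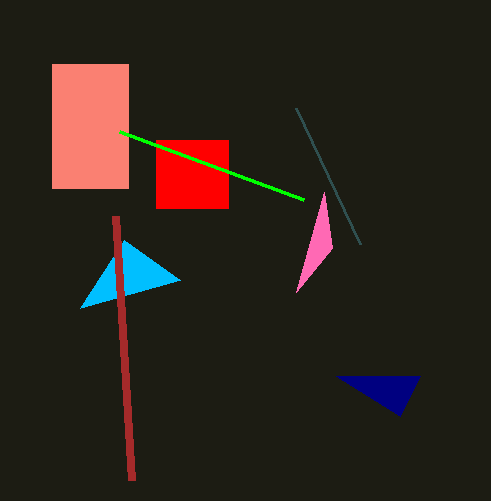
x0_1 = 332
y0_1 = 248
x0_2 = 156
y0_2 = 140
x1_2 = 228
y1_2 = 208
x0_3 = 52
y0_3 = 64
x1_3 = 128
y1_3 = 188
x1_4 = 296
y1_4 = 108
x1_5 = 120
y1_5 = 132
x1_6 = 80
y1_6 = 308
x1_7 = 420
x1_8 = 116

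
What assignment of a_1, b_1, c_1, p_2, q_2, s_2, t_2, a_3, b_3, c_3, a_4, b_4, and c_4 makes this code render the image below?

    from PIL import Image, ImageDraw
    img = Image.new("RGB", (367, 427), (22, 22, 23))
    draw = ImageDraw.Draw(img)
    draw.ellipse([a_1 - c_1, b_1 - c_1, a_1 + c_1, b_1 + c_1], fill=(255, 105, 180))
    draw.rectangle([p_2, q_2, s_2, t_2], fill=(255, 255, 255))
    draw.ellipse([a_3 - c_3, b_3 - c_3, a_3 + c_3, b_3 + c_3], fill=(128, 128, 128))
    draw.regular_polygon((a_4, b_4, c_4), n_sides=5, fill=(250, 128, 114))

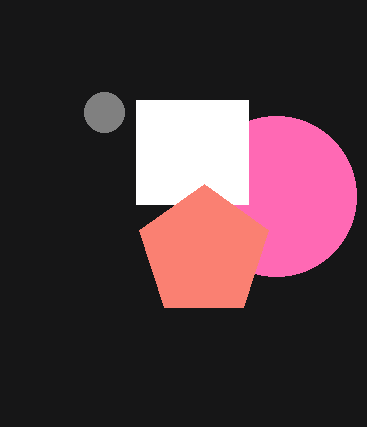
a_1 = 276, b_1 = 196, c_1 = 80, p_2 = 136, q_2 = 100, s_2 = 248, t_2 = 204, a_3 = 104, b_3 = 112, c_3 = 20, a_4 = 204, b_4 = 252, c_4 = 68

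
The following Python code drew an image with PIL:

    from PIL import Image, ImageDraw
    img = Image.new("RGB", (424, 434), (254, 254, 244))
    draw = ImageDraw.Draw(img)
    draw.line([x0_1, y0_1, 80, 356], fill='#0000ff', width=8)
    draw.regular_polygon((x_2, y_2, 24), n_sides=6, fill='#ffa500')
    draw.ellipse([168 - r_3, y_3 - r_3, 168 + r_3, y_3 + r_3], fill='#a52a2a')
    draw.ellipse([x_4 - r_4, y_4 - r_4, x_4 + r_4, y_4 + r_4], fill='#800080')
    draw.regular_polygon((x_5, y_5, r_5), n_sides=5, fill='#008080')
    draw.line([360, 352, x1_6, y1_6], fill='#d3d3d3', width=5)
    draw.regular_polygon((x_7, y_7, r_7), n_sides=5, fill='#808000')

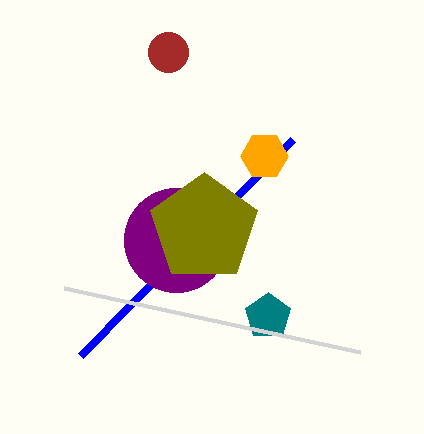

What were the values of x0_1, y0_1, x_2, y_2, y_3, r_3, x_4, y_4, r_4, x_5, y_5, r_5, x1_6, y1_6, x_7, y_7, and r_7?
x0_1 = 292
y0_1 = 140
x_2 = 264
y_2 = 156
y_3 = 52
r_3 = 20
x_4 = 176
y_4 = 240
r_4 = 52
x_5 = 268
y_5 = 316
r_5 = 24
x1_6 = 64
y1_6 = 288
x_7 = 204
y_7 = 228
r_7 = 56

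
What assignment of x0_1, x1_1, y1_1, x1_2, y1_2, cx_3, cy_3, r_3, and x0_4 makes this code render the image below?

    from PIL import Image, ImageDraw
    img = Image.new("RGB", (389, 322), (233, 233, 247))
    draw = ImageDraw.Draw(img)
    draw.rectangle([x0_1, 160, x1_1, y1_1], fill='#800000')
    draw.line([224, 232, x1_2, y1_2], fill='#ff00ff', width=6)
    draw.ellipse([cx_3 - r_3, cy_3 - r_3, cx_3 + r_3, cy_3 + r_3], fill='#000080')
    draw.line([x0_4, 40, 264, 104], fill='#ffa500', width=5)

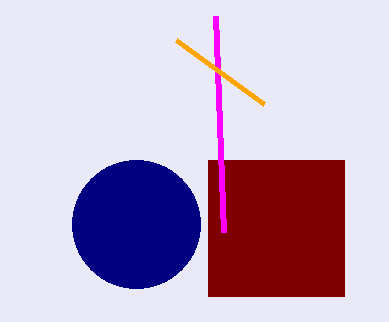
x0_1 = 208, x1_1 = 344, y1_1 = 296, x1_2 = 216, y1_2 = 16, cx_3 = 136, cy_3 = 224, r_3 = 64, x0_4 = 176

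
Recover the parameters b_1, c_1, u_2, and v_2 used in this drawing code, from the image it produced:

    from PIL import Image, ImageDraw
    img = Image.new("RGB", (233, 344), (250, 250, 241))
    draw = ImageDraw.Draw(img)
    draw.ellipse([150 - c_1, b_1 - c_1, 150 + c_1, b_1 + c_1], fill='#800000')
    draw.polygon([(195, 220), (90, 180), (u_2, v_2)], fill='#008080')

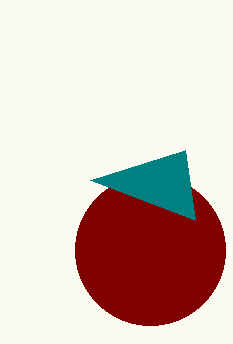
b_1 = 250, c_1 = 75, u_2 = 185, v_2 = 150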